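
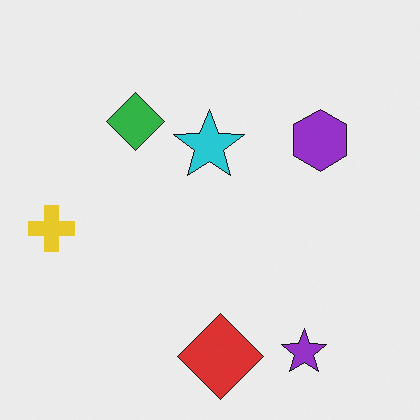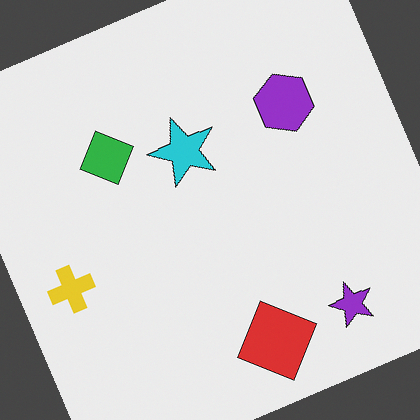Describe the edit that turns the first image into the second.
The second image is the first rotated counter-clockwise by a moderate amount.

Every shape is tilted by the same angle and the image corners show triangular fill wedges — a whole-image rotation by a non-right angle.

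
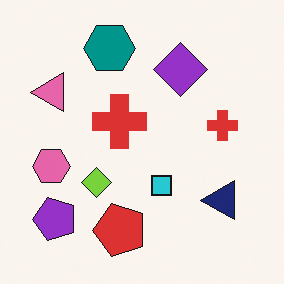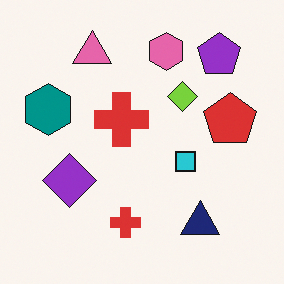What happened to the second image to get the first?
The image was transposed (reflected across the top-left ↔ bottom-right diagonal).

Shapes have swapped their row and column positions — what was in the top-right is now in the bottom-left — a diagonal reflection.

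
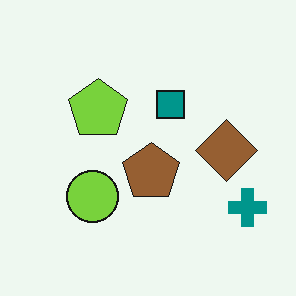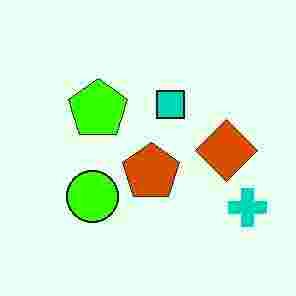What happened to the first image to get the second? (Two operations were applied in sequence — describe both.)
It was made much more vivid (saturation change), then degraded with heavy JPEG compression.

All colors are more vivid — a global saturation change. Blocky 8×8 compression artifacts appear around shape edges and the flat background shows ringing — characteristic JPEG degradation.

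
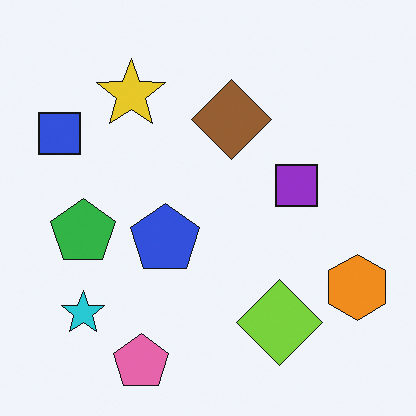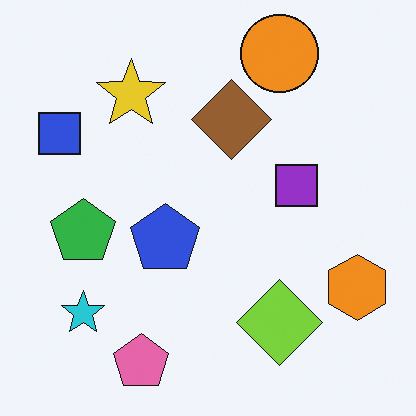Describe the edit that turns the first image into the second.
This is the original image overlaid with an additional orange circle.

An orange circle appears in the second image that is absent from the first.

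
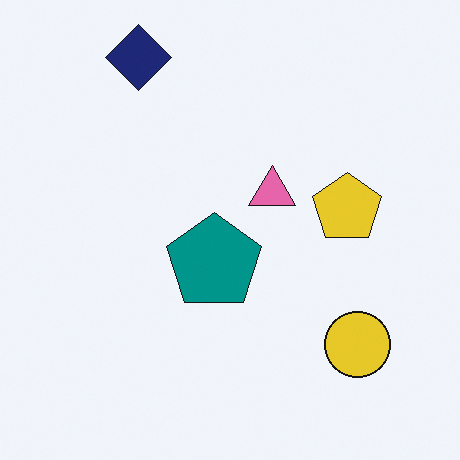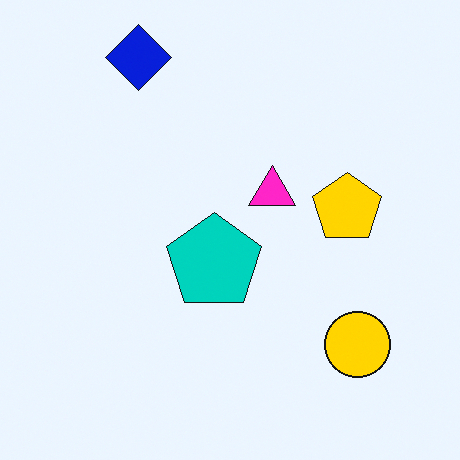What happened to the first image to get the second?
The image was heavily oversaturated.

All colors are more vivid — a global saturation change.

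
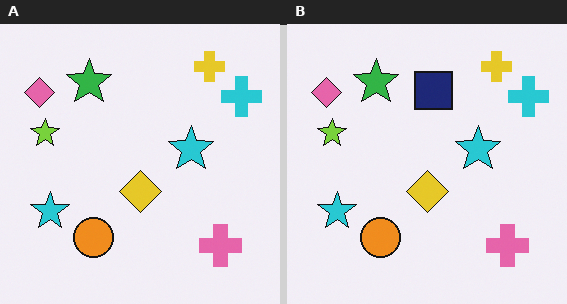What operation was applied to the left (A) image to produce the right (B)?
The transformation is: overlaid with an additional navy square.

A navy square appears in the right (B) image that is absent from the left (A).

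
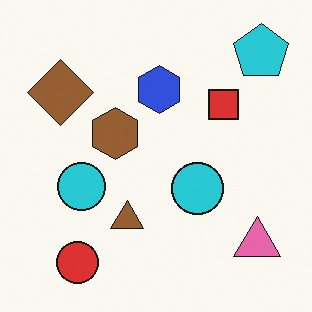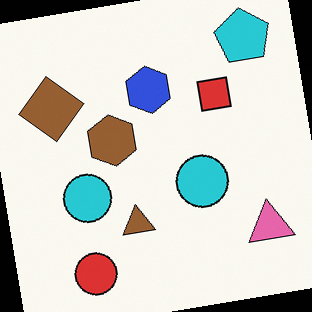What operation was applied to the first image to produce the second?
It was rotated counter-clockwise by a few degrees.

Every shape is tilted by the same angle and the image corners show triangular fill wedges — a whole-image rotation by a non-right angle.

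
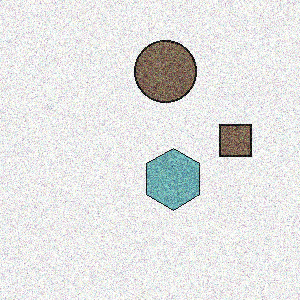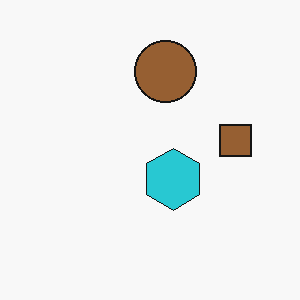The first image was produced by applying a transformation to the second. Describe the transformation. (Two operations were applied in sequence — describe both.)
It was degraded with strong gaussian noise, then made much more muted (saturation change).

Random speckle covers the whole image, including the flat background. All colors are more muted and greyish — a global saturation change.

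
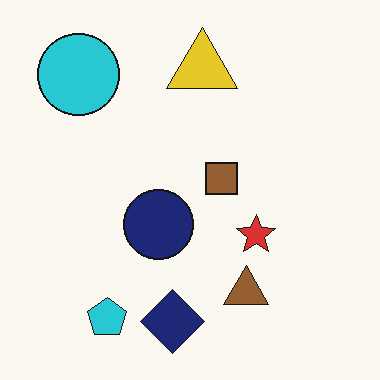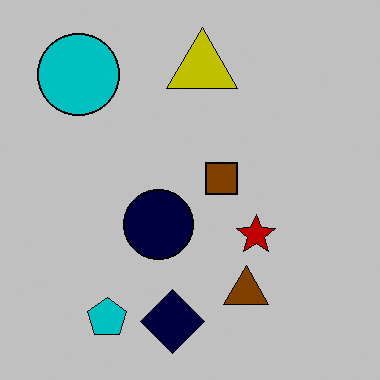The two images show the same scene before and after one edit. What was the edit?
The second image is the first aggressively posterized.

Each flat color has snapped to a coarser quantized level — most visibly, the near-white background has dropped to a flat grey.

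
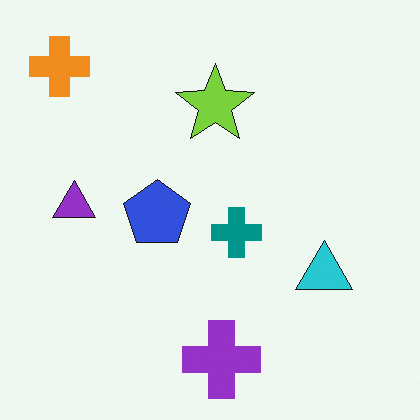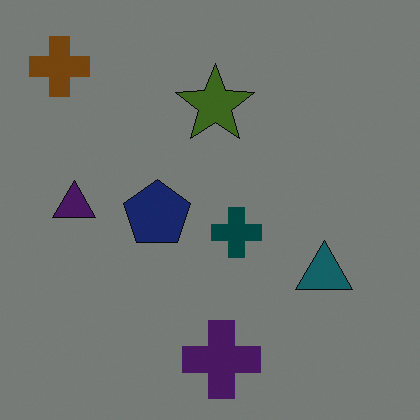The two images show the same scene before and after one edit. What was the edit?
Substantially darkened.

Every pixel — background and shapes alike — is uniformly darkened.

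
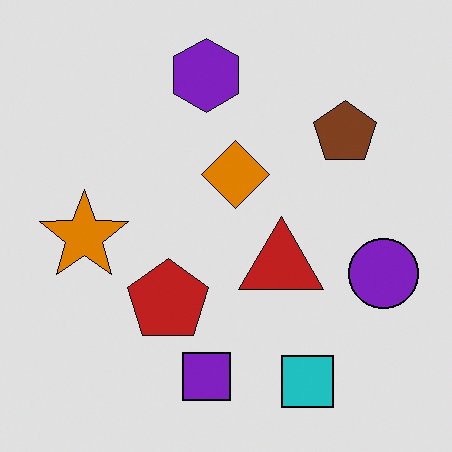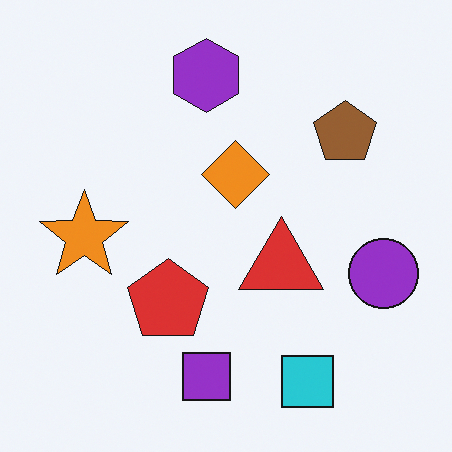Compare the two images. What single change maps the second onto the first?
The first image is the second posterized to a reduced palette.

Each flat color has snapped to a coarser quantized level — most visibly, the near-white background has dropped to a flat grey.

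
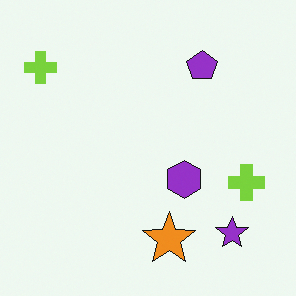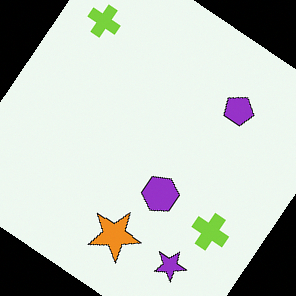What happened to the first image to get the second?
This is the original image rotated clockwise by a large amount — several tens of degrees.

Every shape is tilted by the same angle and the image corners show triangular fill wedges — a whole-image rotation by a non-right angle.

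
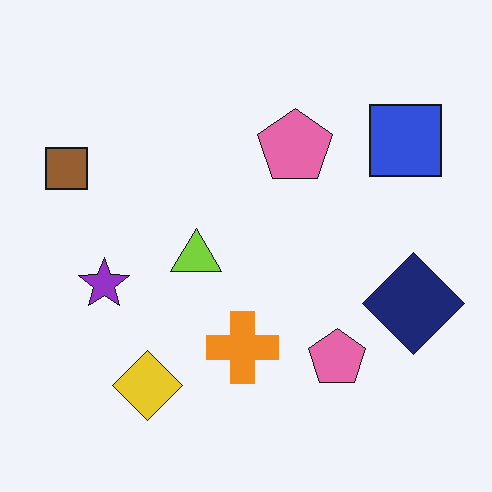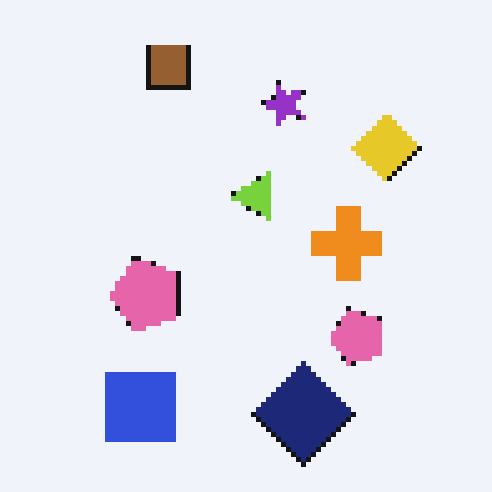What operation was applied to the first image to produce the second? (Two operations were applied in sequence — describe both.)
Transposed (reflected across the top-left ↔ bottom-right diagonal), then mildly pixelated.

Shapes have swapped their row and column positions — what was in the top-right is now in the bottom-left — a diagonal reflection. Shapes are reduced to large square blocks; fine edges and outlines are lost — a downscale-then-upscale (mosaic) effect.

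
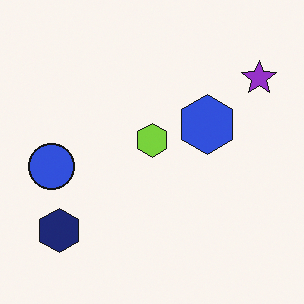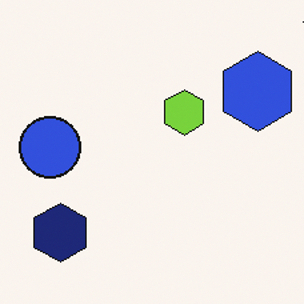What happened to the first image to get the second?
The second image is the first cropped slightly and scaled back up.

The visible shapes are larger and the field of view is narrower; shapes near the original edges may be partly or wholly outside the frame — a crop-and-rescale.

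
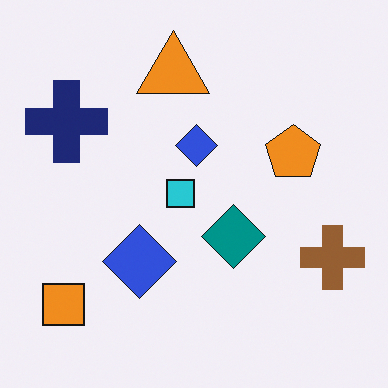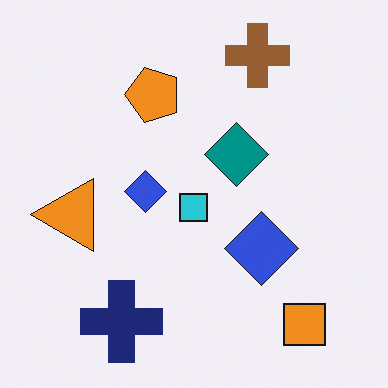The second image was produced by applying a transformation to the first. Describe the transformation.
It was rotated 90° counter-clockwise.

The orange square sits in the bottom-left of the first image and the bottom-right of the second — consistent with a whole-image 90° counter-clockwise rotation.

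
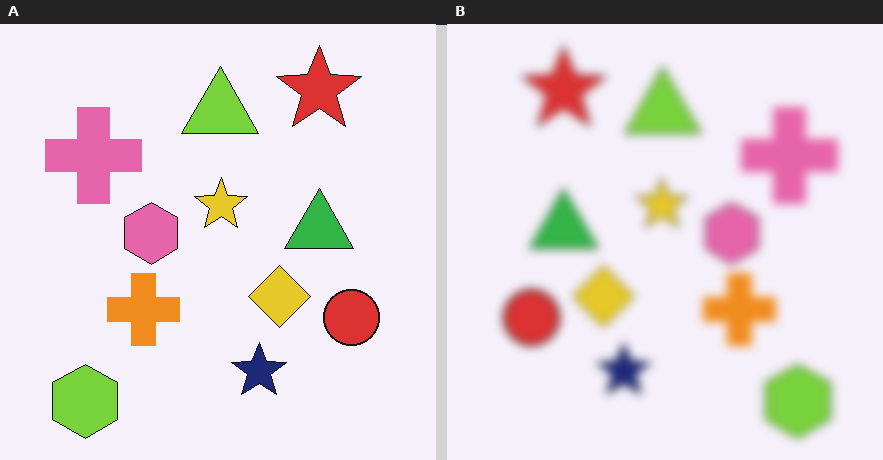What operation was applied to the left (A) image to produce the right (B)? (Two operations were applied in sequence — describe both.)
The image was flipped horizontally (left ↔ right), then moderately blurred.

The red circle is in the bottom-right of the left (A) image and the bottom-left of the right (B) — shapes on opposite sides of the vertical midline have swapped in a mirror flip. Shape edges and outlines are uniformly softened across the whole image.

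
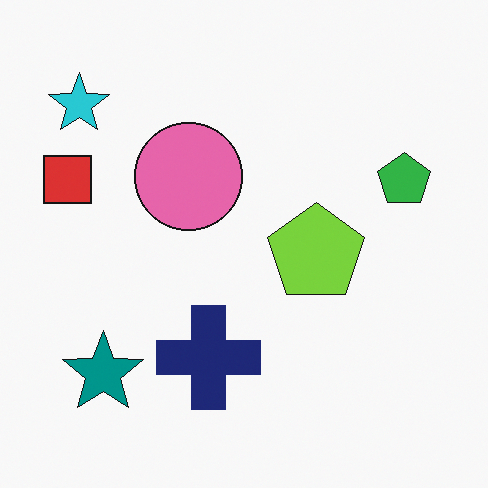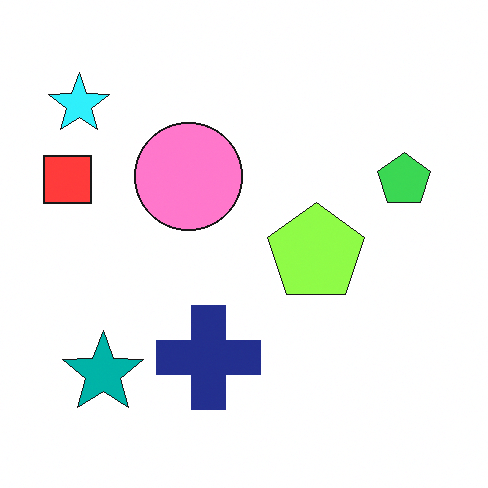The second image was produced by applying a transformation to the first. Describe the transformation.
The image was brightened a little.

Every pixel — background and shapes alike — is uniformly brightened.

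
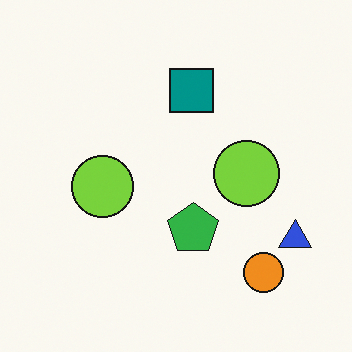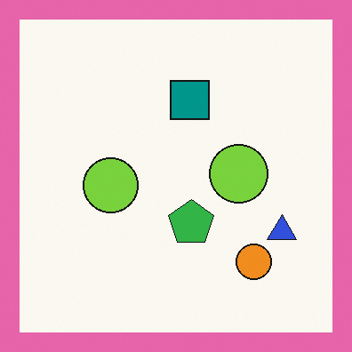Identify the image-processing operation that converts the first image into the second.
This is the original image framed with a pink border.

A solid pink frame runs around the edge of the second image, with the content slightly shrunk inside it.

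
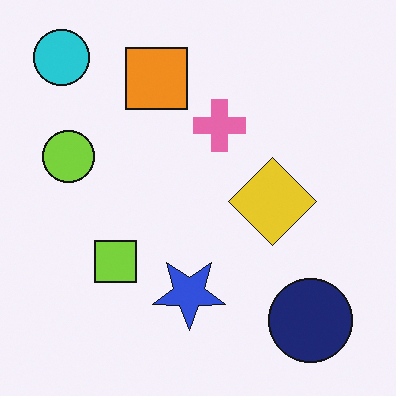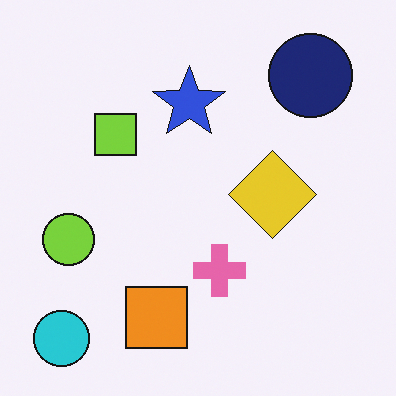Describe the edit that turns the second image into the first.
The image was flipped vertically (top ↔ bottom).

The cyan circle is in the bottom-left of the second image and the top-left of the first — shapes on opposite sides of the horizontal midline have swapped in a mirror flip.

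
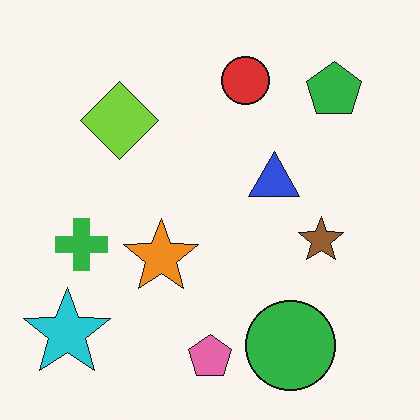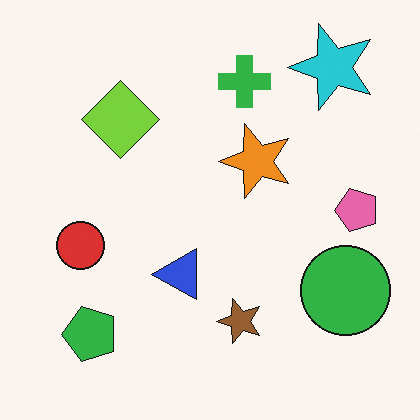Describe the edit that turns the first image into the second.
The image was transposed (reflected across the top-left ↔ bottom-right diagonal).

Shapes have swapped their row and column positions — what was in the top-right is now in the bottom-left — a diagonal reflection.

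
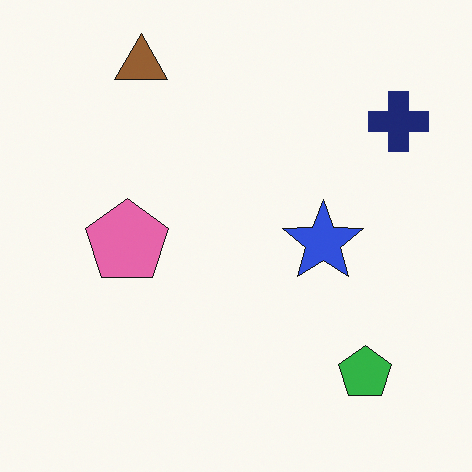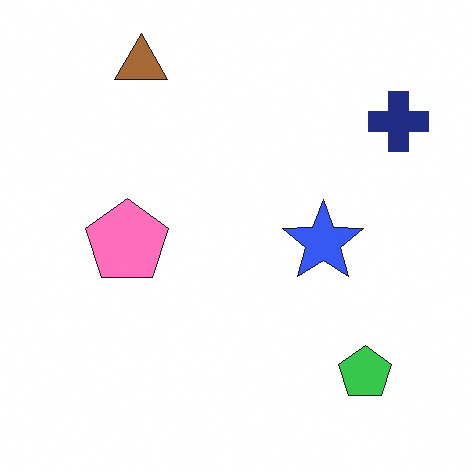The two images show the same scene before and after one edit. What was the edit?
The image was brightened a little.

Every pixel — background and shapes alike — is uniformly brightened.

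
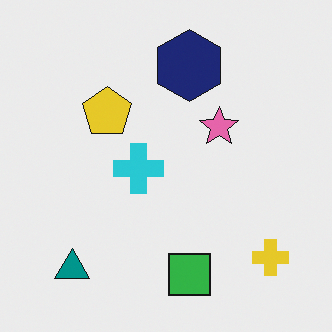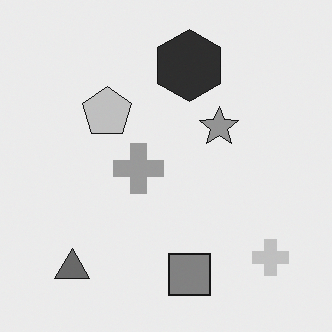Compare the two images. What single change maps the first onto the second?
It was converted to grayscale.

All color is removed — every shape is now a shade of grey.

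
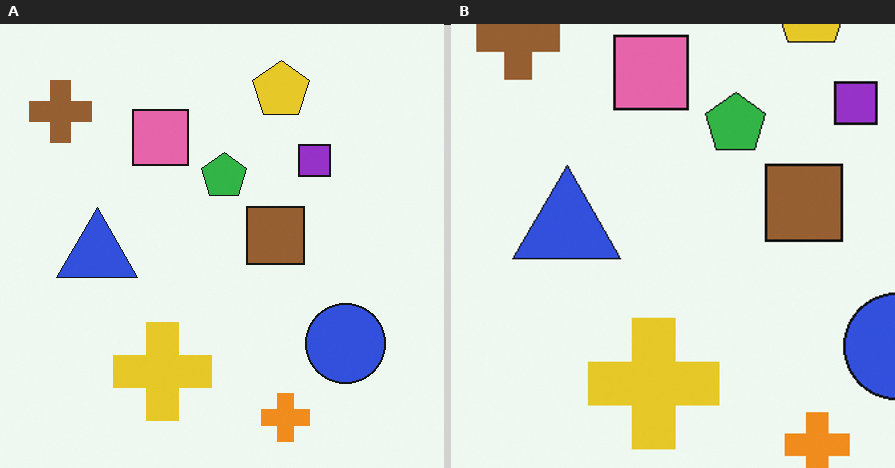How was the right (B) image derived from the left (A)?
This is the original image cropped slightly and scaled back up.

The visible shapes are larger and the field of view is narrower; shapes near the original edges may be partly or wholly outside the frame — a crop-and-rescale.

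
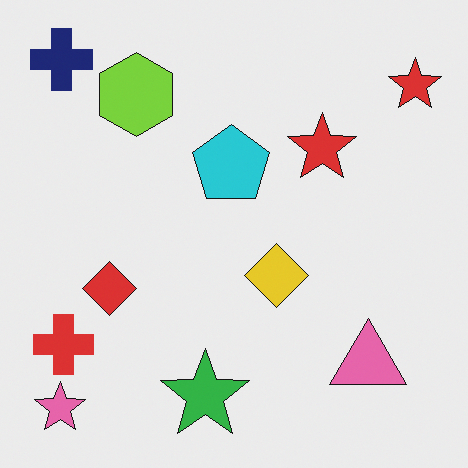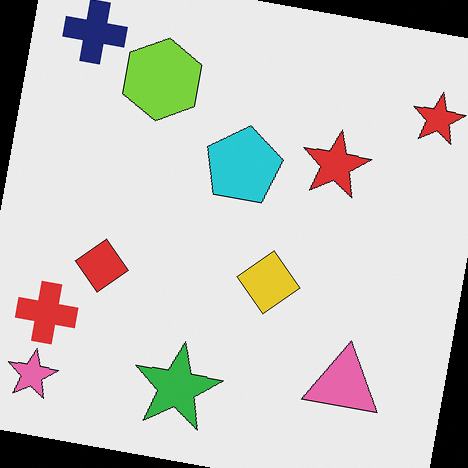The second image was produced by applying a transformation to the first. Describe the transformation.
It was rotated clockwise by a small amount.

Every shape is tilted by the same angle and the image corners show triangular fill wedges — a whole-image rotation by a non-right angle.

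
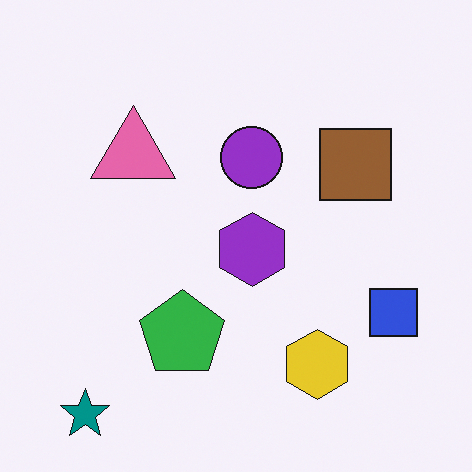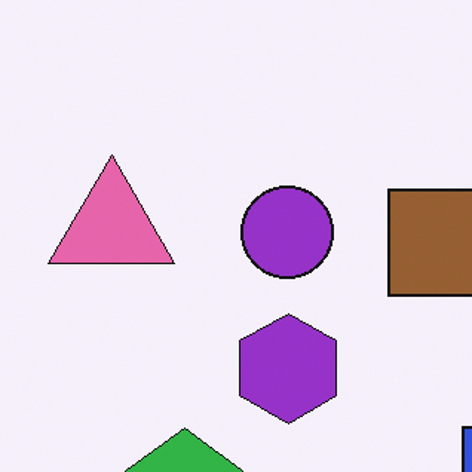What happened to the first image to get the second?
The transformation is: cropped slightly and scaled back up.

The visible shapes are larger and the field of view is narrower; shapes near the original edges may be partly or wholly outside the frame — a crop-and-rescale.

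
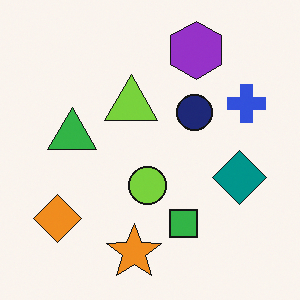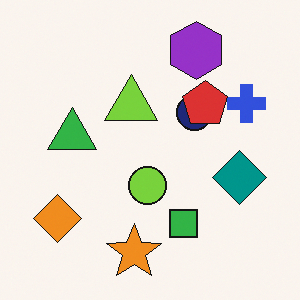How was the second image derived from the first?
It was overlaid with an additional red pentagon.

A red pentagon appears in the second image that is absent from the first.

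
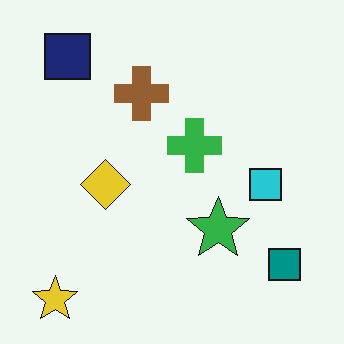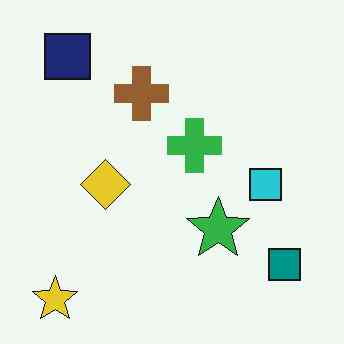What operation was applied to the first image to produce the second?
The transformation is: JPEG-compressed with visible artifacts.

Blocky 8×8 compression artifacts appear around shape edges and the flat background shows ringing — characteristic JPEG degradation.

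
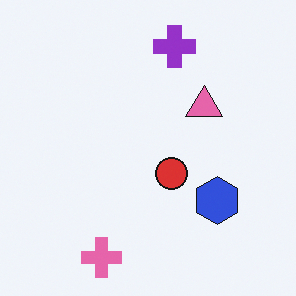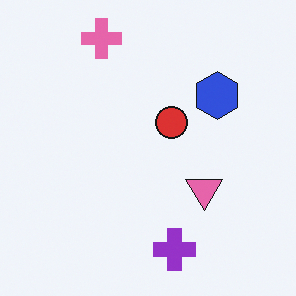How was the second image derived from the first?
The image was flipped vertically (top ↔ bottom).

The pink cross is in the bottom of the first image and the top of the second — shapes on opposite sides of the horizontal midline have swapped in a mirror flip.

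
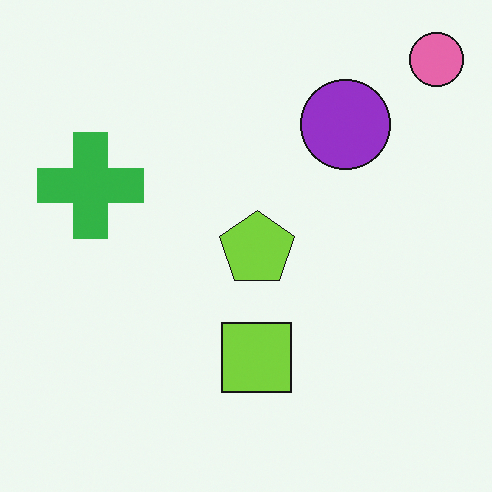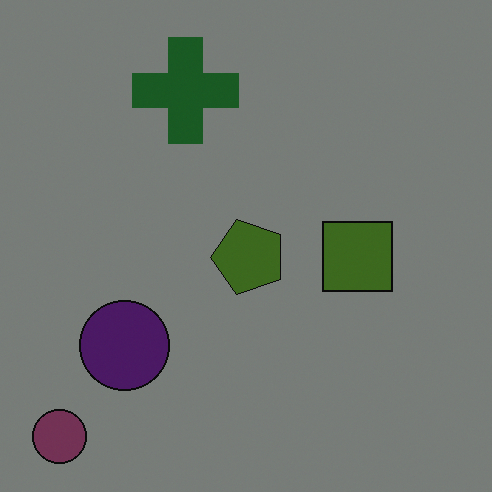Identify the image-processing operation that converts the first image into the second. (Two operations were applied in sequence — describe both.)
The second image is the first noticeably darkened, then transposed (reflected across the top-left ↔ bottom-right diagonal).

Every pixel — background and shapes alike — is uniformly darkened. Shapes have swapped their row and column positions — what was in the top-right is now in the bottom-left — a diagonal reflection.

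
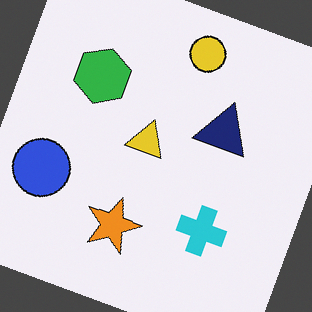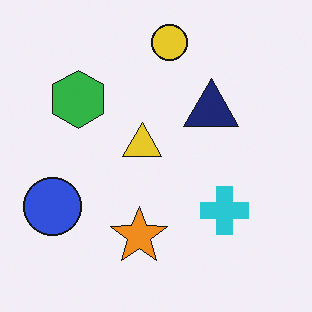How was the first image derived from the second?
The first image is the second rotated clockwise by a moderate amount.

Every shape is tilted by the same angle and the image corners show triangular fill wedges — a whole-image rotation by a non-right angle.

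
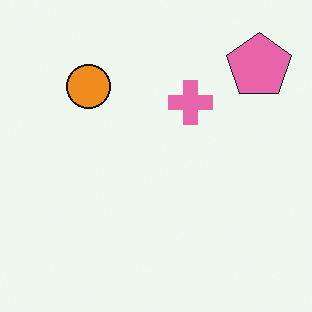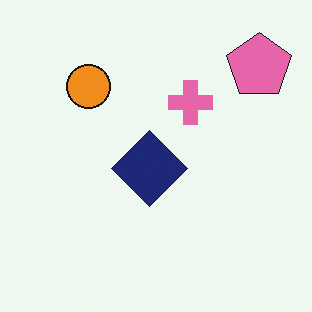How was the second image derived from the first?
The second image is the first overlaid with an additional navy diamond.

A navy diamond appears in the second image that is absent from the first.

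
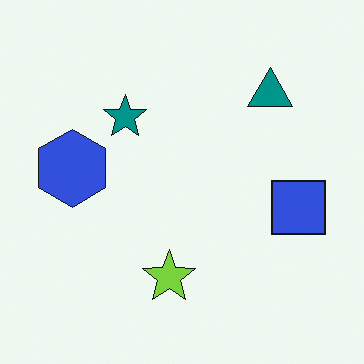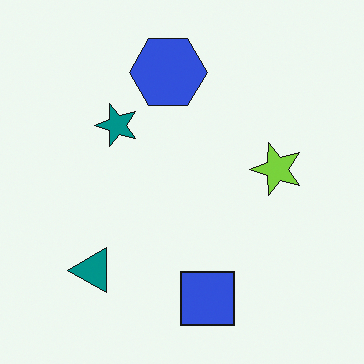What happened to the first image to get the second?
Transposed (reflected across the top-left ↔ bottom-right diagonal).

Shapes have swapped their row and column positions — what was in the top-right is now in the bottom-left — a diagonal reflection.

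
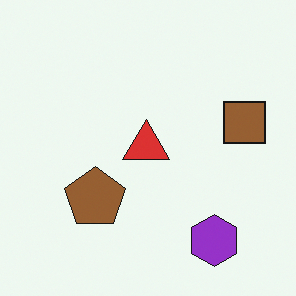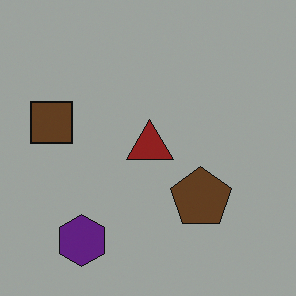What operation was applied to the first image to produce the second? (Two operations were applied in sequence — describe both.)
The second image is the first flipped horizontally (left ↔ right), then darkened a lot.

The brown square is in the right of the first image and the left of the second — shapes on opposite sides of the vertical midline have swapped in a mirror flip. Every pixel — background and shapes alike — is uniformly darkened.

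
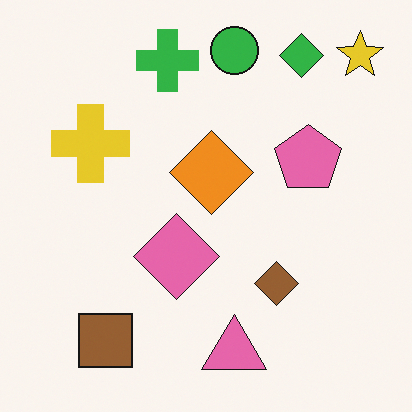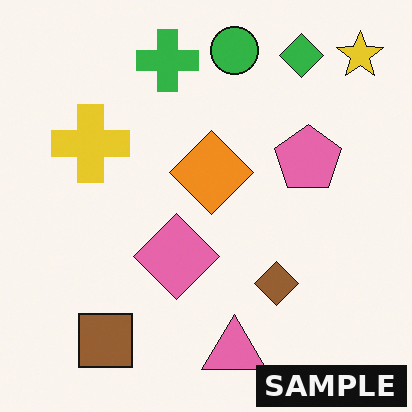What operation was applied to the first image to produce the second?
It was watermarked with the text "SAMPLE" in the lower-right corner.

A dark label reading "SAMPLE" appears in the lower-right corner.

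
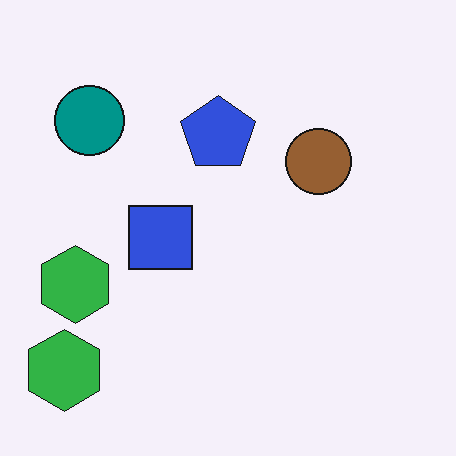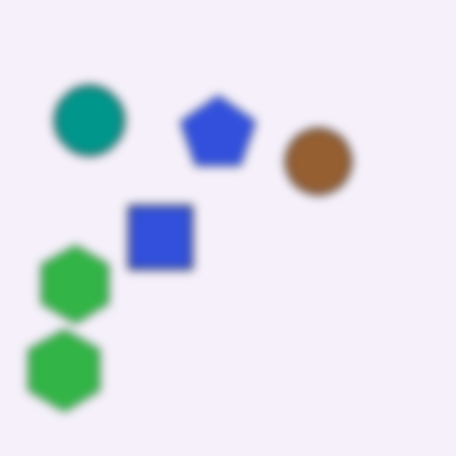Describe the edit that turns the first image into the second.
The transformation is: moderately blurred.

Shape edges and outlines are uniformly softened across the whole image.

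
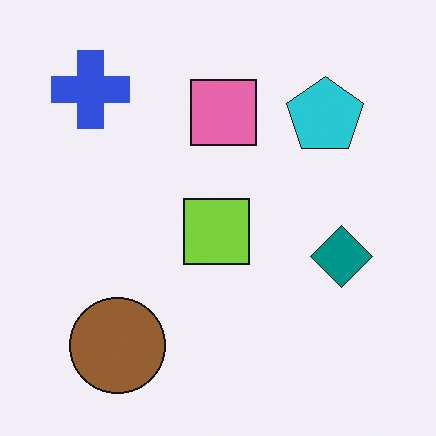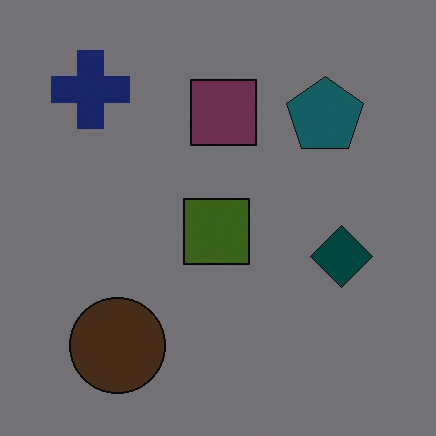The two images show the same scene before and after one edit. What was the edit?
Darkened a lot.

Every pixel — background and shapes alike — is uniformly darkened.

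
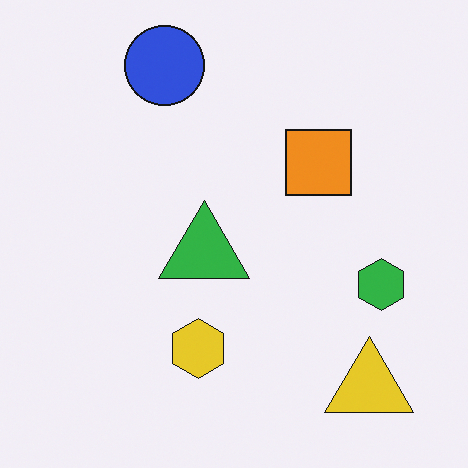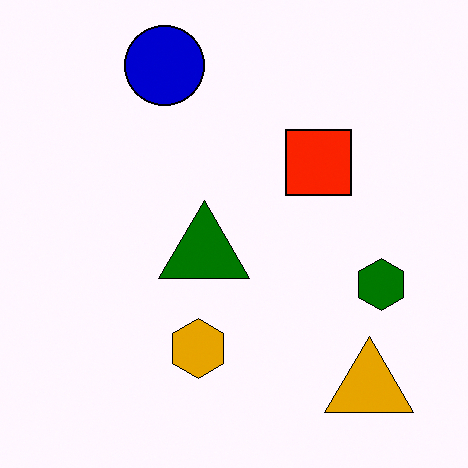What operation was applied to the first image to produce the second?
This is the original image given much higher contrast.

Tones are pushed away from mid-grey across the whole image — a global contrast change.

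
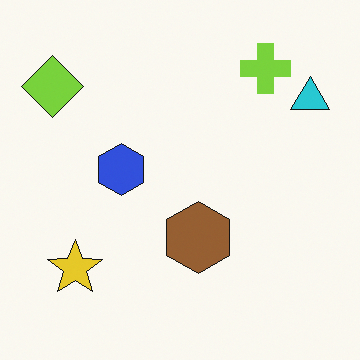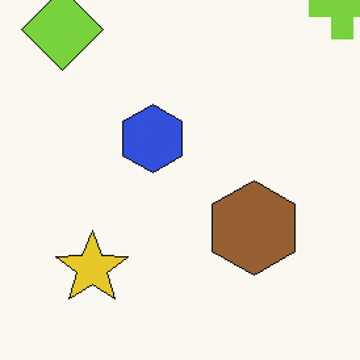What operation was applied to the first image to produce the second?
The transformation is: cropped slightly and scaled back up.

The visible shapes are larger and the field of view is narrower; shapes near the original edges may be partly or wholly outside the frame — a crop-and-rescale.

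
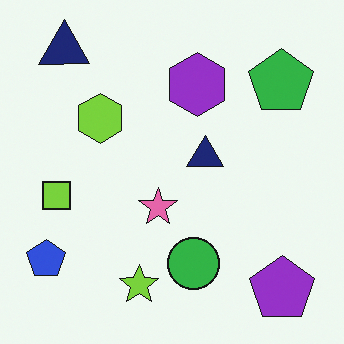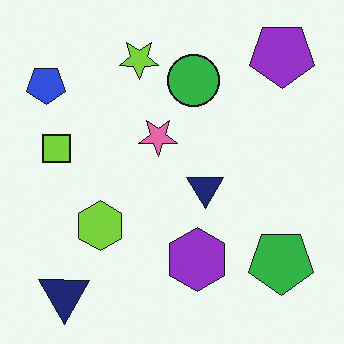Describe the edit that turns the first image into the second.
This is the original image flipped vertically (top ↔ bottom).

The purple pentagon is in the bottom-right of the first image and the top-right of the second — shapes on opposite sides of the horizontal midline have swapped in a mirror flip.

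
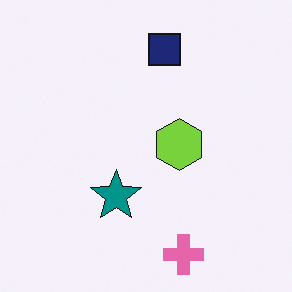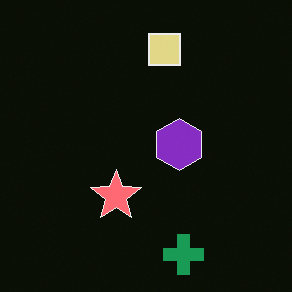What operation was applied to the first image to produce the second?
It was color-inverted (negative).

The light background has become dark and every shape's color is its complement — a photographic negative.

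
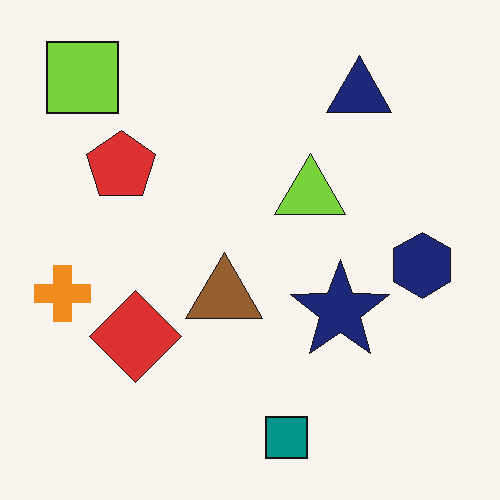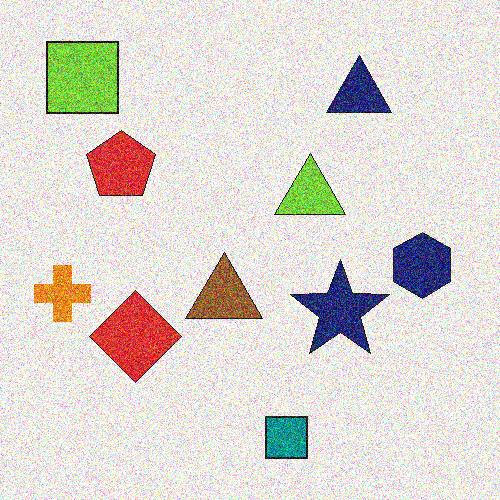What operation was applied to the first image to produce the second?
The second image is the first degraded with a thick layer of grain.

Random speckle covers the whole image, including the flat background.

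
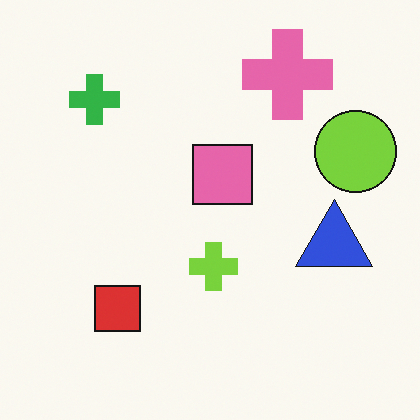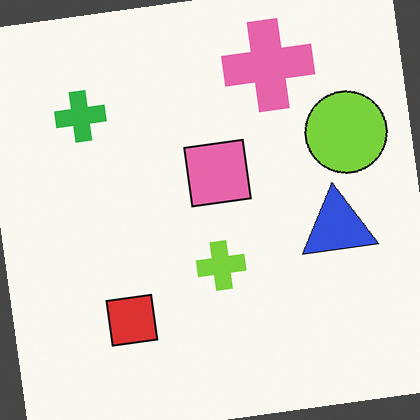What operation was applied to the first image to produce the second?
Rotated counter-clockwise by a slight angle.

Every shape is tilted by the same angle and the image corners show triangular fill wedges — a whole-image rotation by a non-right angle.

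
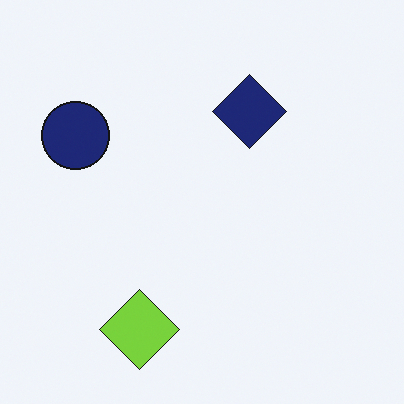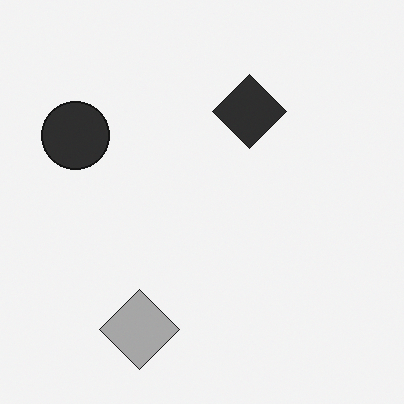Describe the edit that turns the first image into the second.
Converted to grayscale.

All color is removed — every shape is now a shade of grey.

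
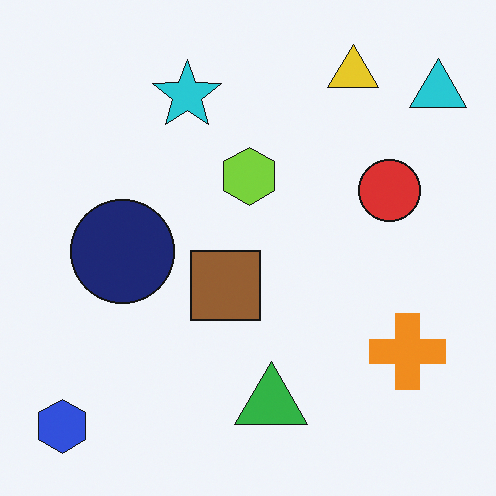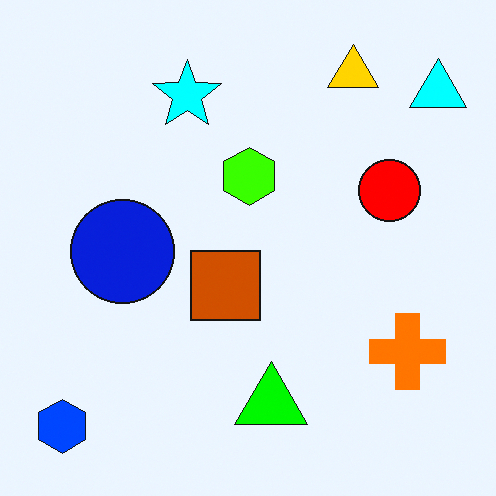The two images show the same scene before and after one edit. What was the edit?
This is the original image made much more vivid (saturation change).

All colors are more vivid — a global saturation change.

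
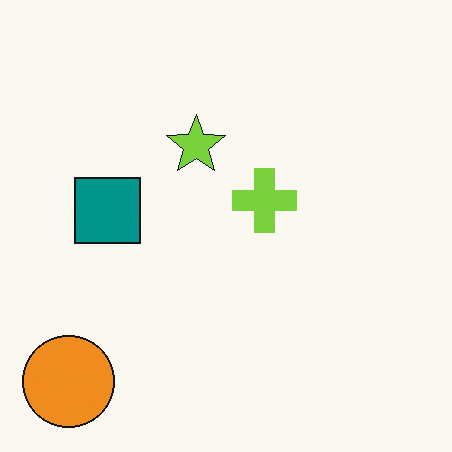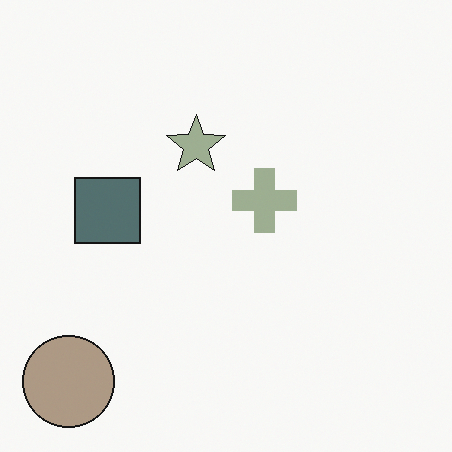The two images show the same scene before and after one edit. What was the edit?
The image was made much more muted (saturation change).

All colors are more muted and greyish — a global saturation change.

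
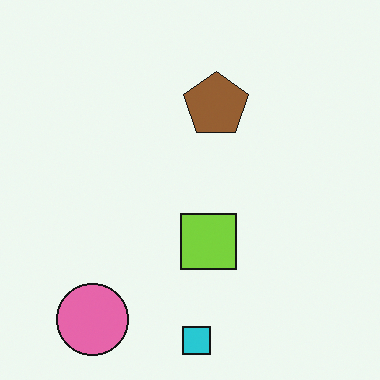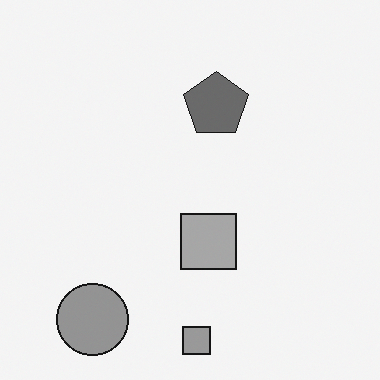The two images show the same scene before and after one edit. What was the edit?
This is the original image converted to grayscale.

All color is removed — every shape is now a shade of grey.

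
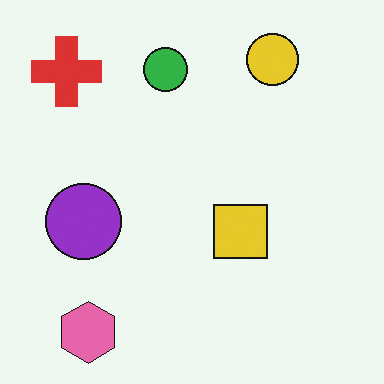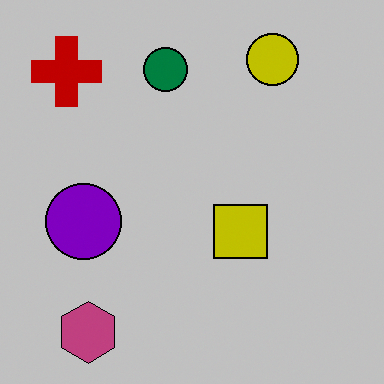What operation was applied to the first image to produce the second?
The image was heavily posterized to just a handful of flat colors.

Each flat color has snapped to a coarser quantized level — most visibly, the near-white background has dropped to a flat grey.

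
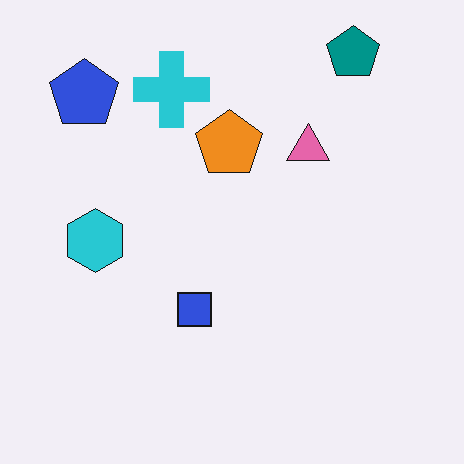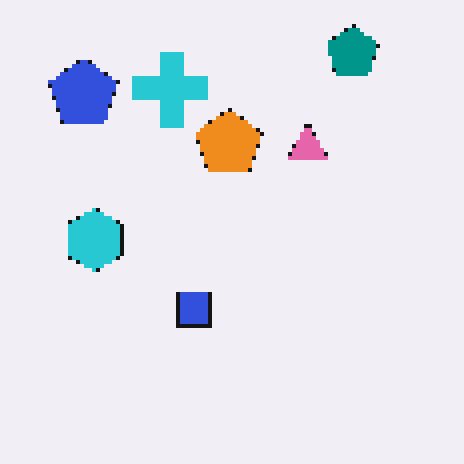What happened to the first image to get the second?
The second image is the first lightly pixelated (a mild mosaic effect).

Shapes are reduced to large square blocks; fine edges and outlines are lost — a downscale-then-upscale (mosaic) effect.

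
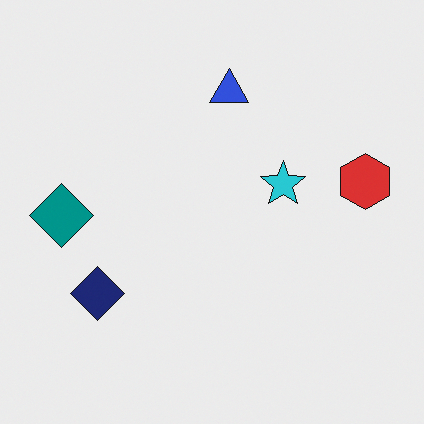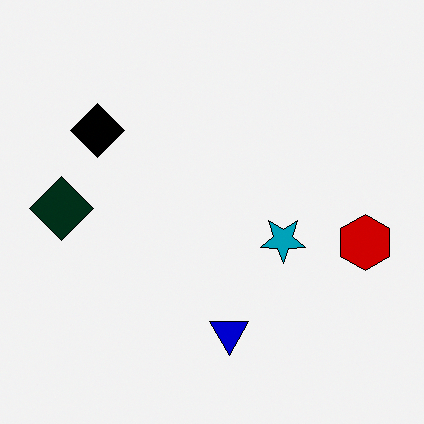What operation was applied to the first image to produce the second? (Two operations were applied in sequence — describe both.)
It was flipped vertically (top ↔ bottom), then boosted in contrast.

The blue triangle is in the top of the first image and the bottom of the second — shapes on opposite sides of the horizontal midline have swapped in a mirror flip. Tones are pushed away from mid-grey across the whole image — a global contrast change.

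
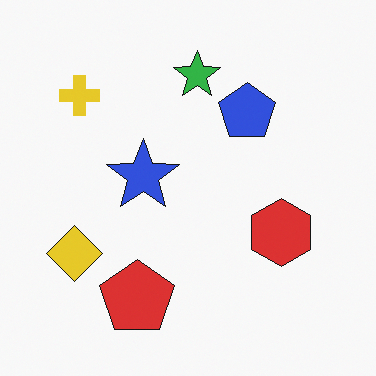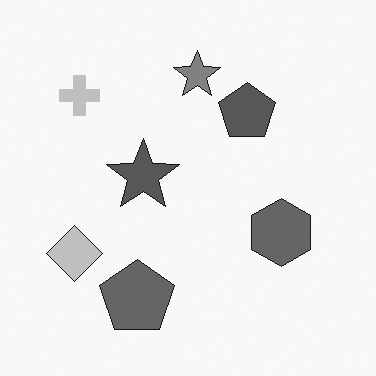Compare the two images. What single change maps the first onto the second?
The transformation is: converted to grayscale.

All color is removed — every shape is now a shade of grey.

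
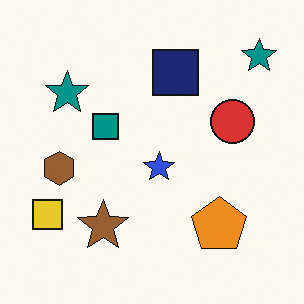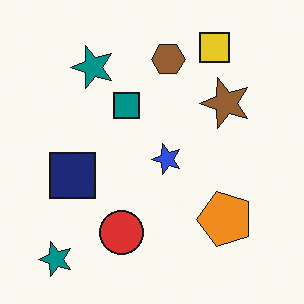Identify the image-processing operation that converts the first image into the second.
This is the original image transposed (reflected across the top-left ↔ bottom-right diagonal).

Shapes have swapped their row and column positions — what was in the top-right is now in the bottom-left — a diagonal reflection.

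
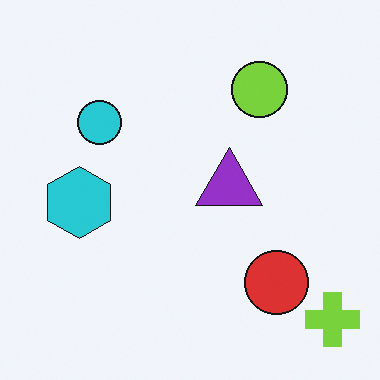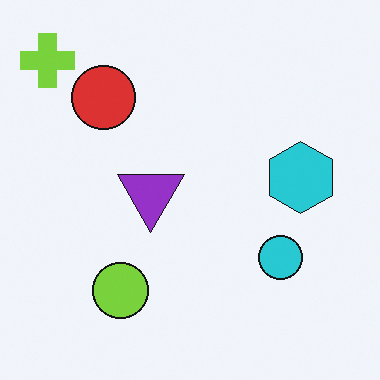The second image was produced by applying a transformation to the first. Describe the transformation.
It was rotated 180°.

The lime cross sits in the bottom-right of the first image and the top-left of the second — consistent with a whole-image 180° rotation.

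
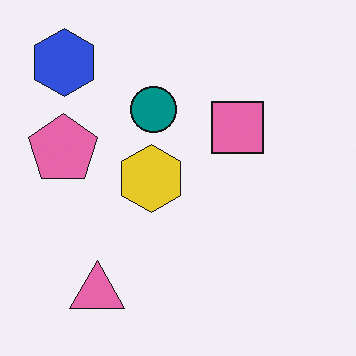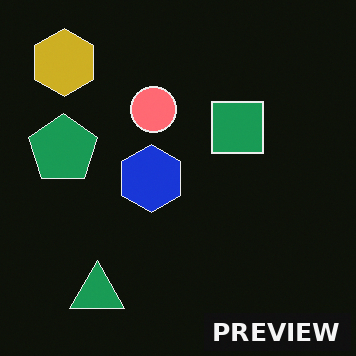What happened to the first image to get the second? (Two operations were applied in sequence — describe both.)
Color-inverted (negative), then watermarked with the text "PREVIEW" in the lower-right corner.

The light background has become dark and every shape's color is its complement — a photographic negative. A dark label reading "PREVIEW" appears in the lower-right corner.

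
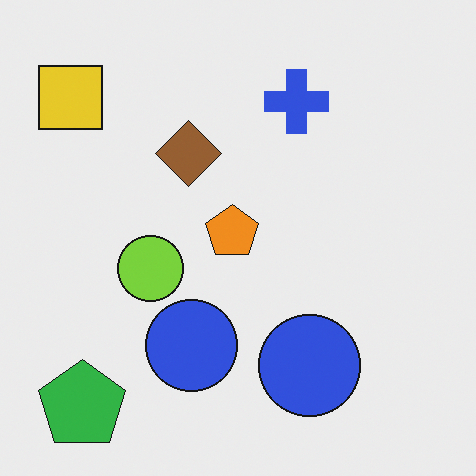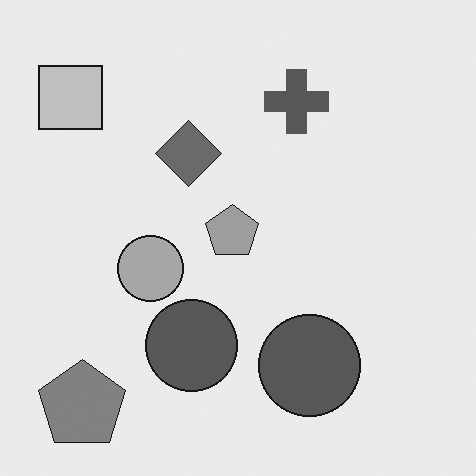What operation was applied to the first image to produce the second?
The second image is the first converted to grayscale.

All color is removed — every shape is now a shade of grey.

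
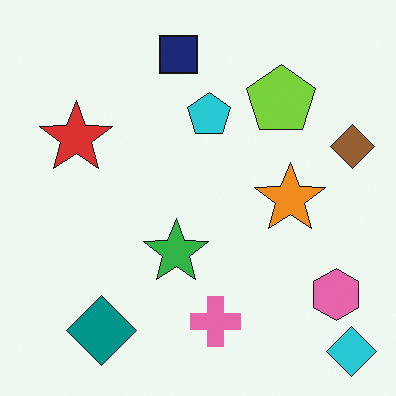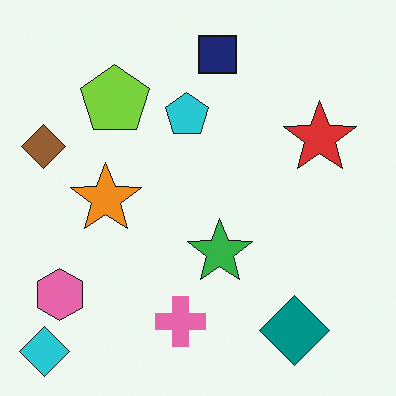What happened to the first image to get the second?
Flipped horizontally (left ↔ right).

The brown diamond is in the right of the first image and the left of the second — shapes on opposite sides of the vertical midline have swapped in a mirror flip.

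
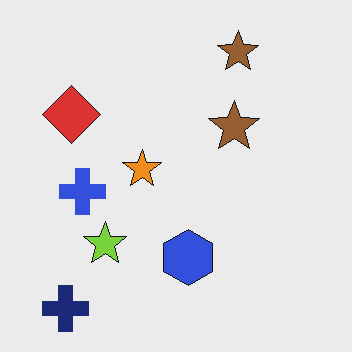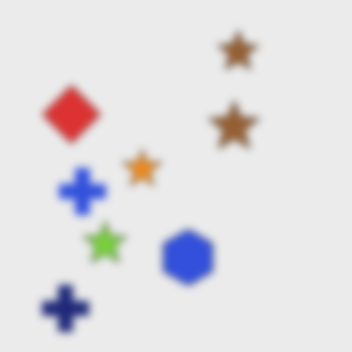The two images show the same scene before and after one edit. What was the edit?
It was noticeably gaussian-blurred.

Shape edges and outlines are uniformly softened across the whole image.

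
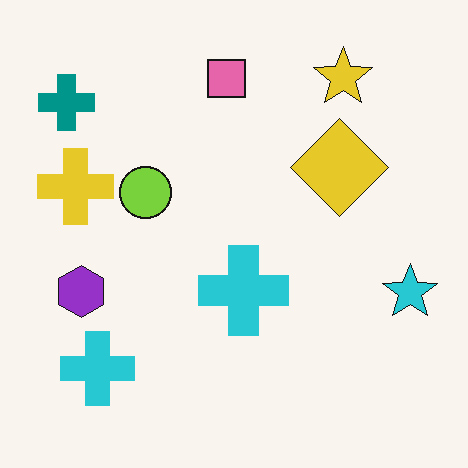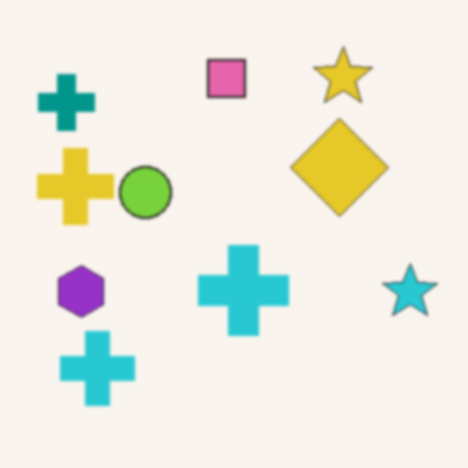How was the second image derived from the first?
The image was slightly softened.

Shape edges and outlines are uniformly softened across the whole image.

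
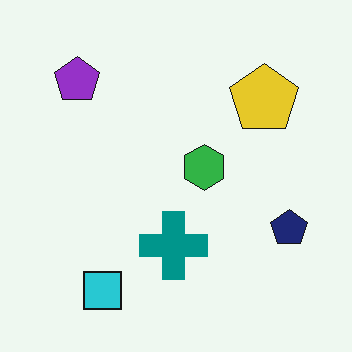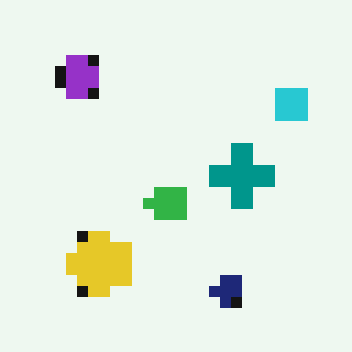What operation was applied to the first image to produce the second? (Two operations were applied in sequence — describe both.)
The second image is the first transposed (reflected across the top-left ↔ bottom-right diagonal), then heavily pixelated into large blocks.

Shapes have swapped their row and column positions — what was in the top-right is now in the bottom-left — a diagonal reflection. Shapes are reduced to large square blocks; fine edges and outlines are lost — a downscale-then-upscale (mosaic) effect.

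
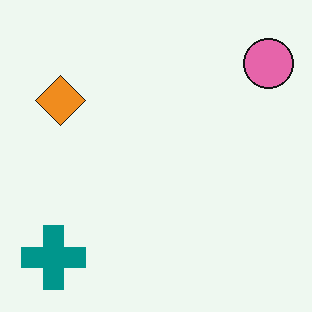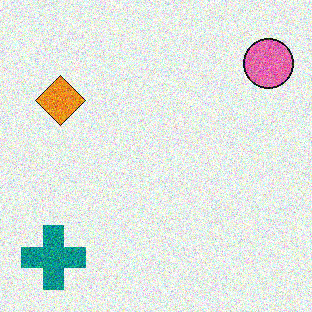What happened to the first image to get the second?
Degraded with heavy additive noise.

Random speckle covers the whole image, including the flat background.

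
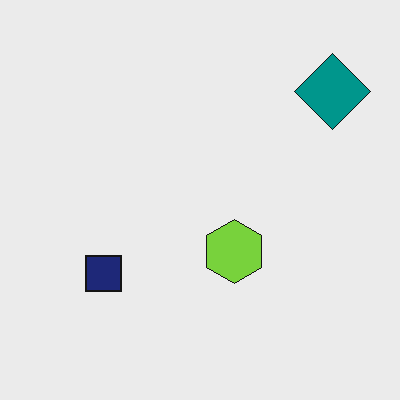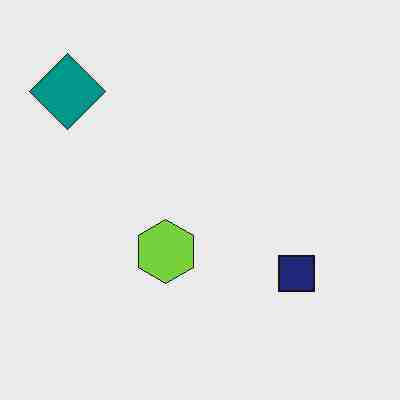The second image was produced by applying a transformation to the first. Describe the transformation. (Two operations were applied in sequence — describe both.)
It was flipped horizontally (left ↔ right), then heavily JPEG-compressed with obvious blocking artifacts.

The teal diamond is in the top-right of the first image and the top-left of the second — shapes on opposite sides of the vertical midline have swapped in a mirror flip. Blocky 8×8 compression artifacts appear around shape edges and the flat background shows ringing — characteristic JPEG degradation.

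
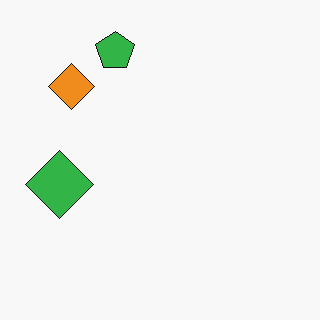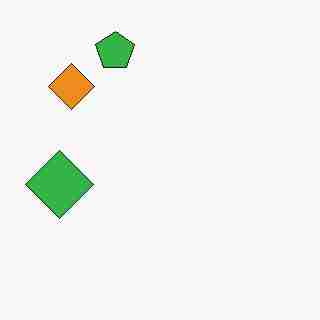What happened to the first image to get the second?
Degraded with heavy JPEG compression.

Blocky 8×8 compression artifacts appear around shape edges and the flat background shows ringing — characteristic JPEG degradation.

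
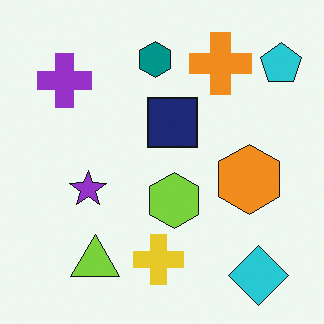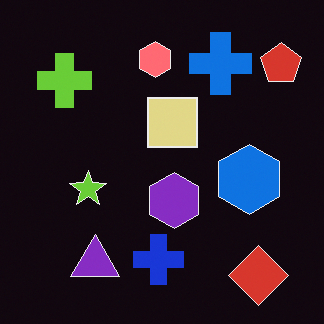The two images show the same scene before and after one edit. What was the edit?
This is the original image color-inverted (negative).

The light background has become dark and every shape's color is its complement — a photographic negative.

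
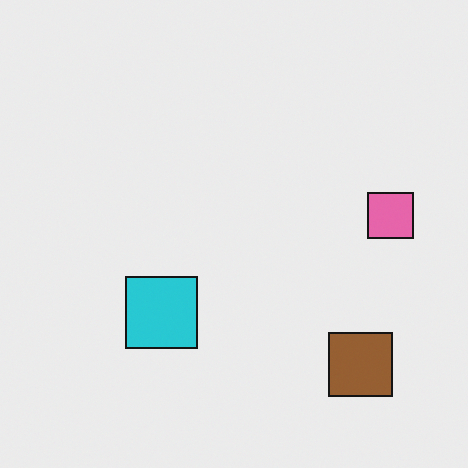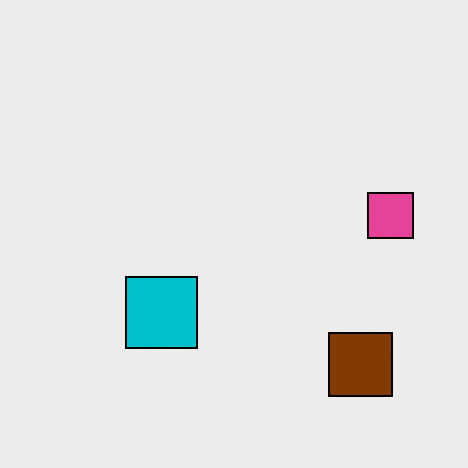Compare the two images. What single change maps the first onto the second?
The transformation is: given slightly increased contrast.

Tones are pushed away from mid-grey across the whole image — a global contrast change.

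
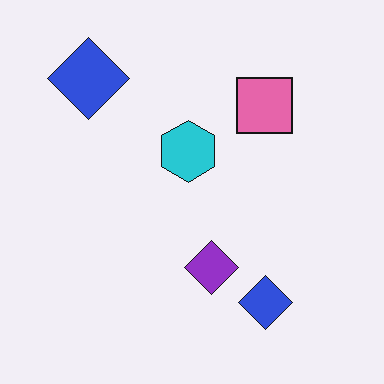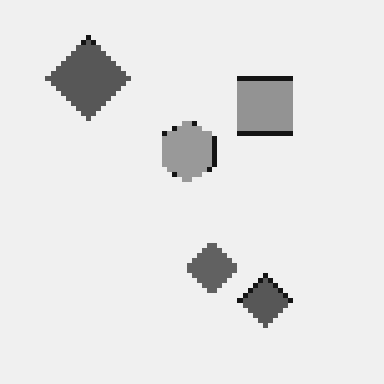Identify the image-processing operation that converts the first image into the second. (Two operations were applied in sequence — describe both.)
It was lightly pixelated (a mild mosaic effect), then converted to grayscale.

Shapes are reduced to large square blocks; fine edges and outlines are lost — a downscale-then-upscale (mosaic) effect. All color is removed — every shape is now a shade of grey.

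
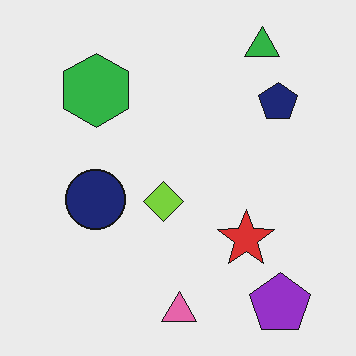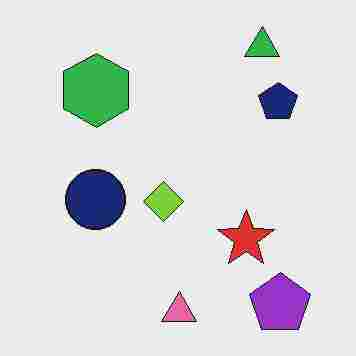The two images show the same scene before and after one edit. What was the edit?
The transformation is: heavily JPEG-compressed with obvious blocking artifacts.

Blocky 8×8 compression artifacts appear around shape edges and the flat background shows ringing — characteristic JPEG degradation.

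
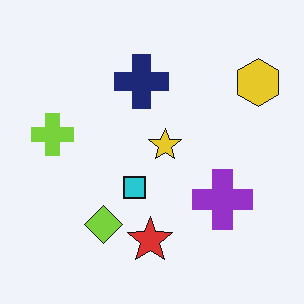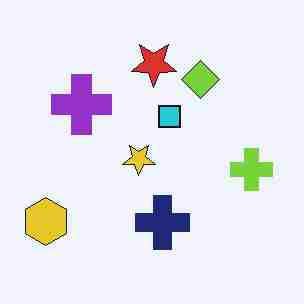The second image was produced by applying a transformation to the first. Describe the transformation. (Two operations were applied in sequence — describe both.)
This is the original image rotated 180°, then degraded with heavy JPEG compression.

The yellow hexagon sits in the top-right of the first image and the bottom-left of the second — consistent with a whole-image 180° rotation. Blocky 8×8 compression artifacts appear around shape edges and the flat background shows ringing — characteristic JPEG degradation.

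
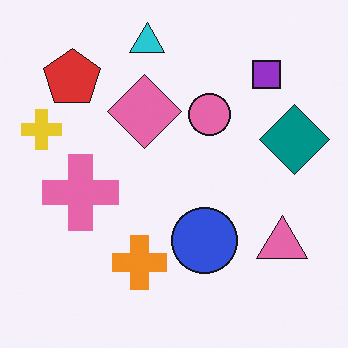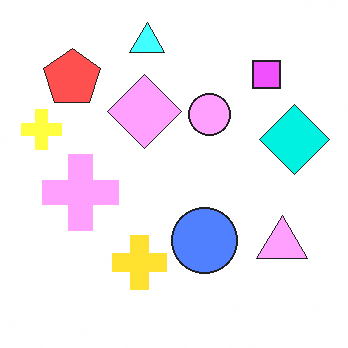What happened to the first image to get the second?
The image was substantially brightened.

Every pixel — background and shapes alike — is uniformly brightened.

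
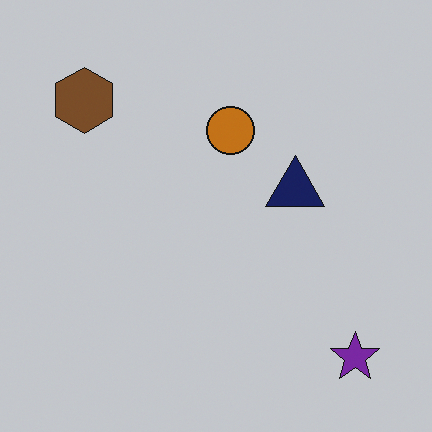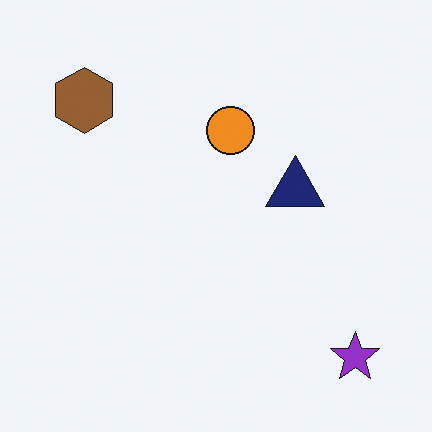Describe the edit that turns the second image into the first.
The image was darkened a little.

Every pixel — background and shapes alike — is uniformly darkened.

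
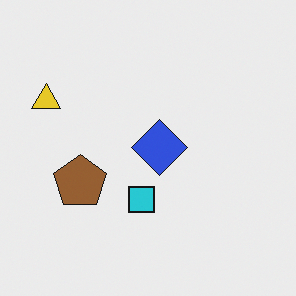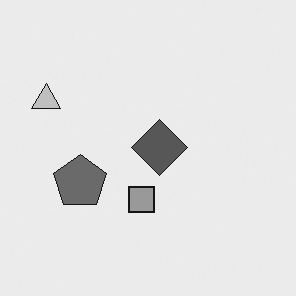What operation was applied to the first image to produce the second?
The second image is the first converted to grayscale.

All color is removed — every shape is now a shade of grey.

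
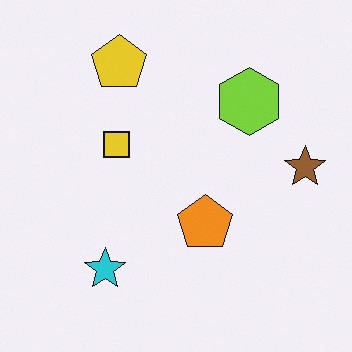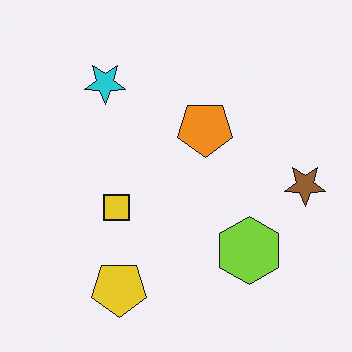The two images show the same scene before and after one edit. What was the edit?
The transformation is: flipped vertically (top ↔ bottom).

The yellow pentagon is in the top of the first image and the bottom of the second — shapes on opposite sides of the horizontal midline have swapped in a mirror flip.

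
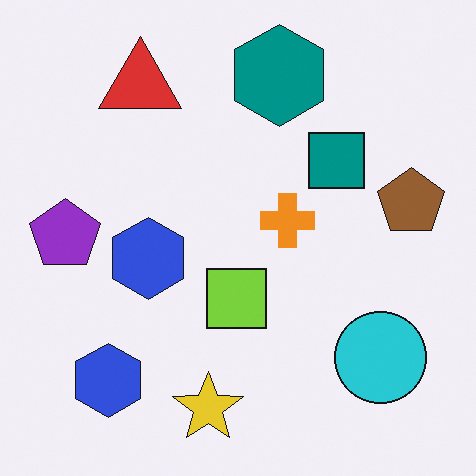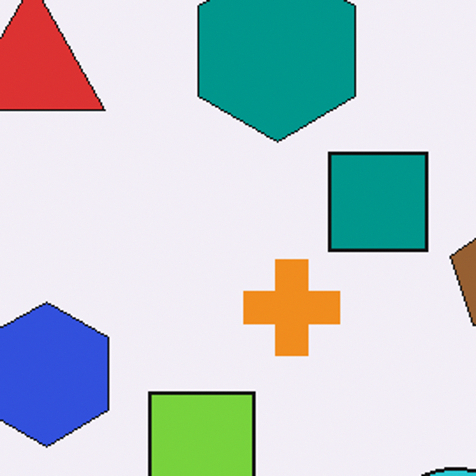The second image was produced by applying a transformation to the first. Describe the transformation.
It was cropped to a noticeably smaller region and rescaled.

The visible shapes are larger and the field of view is narrower; shapes near the original edges may be partly or wholly outside the frame — a crop-and-rescale.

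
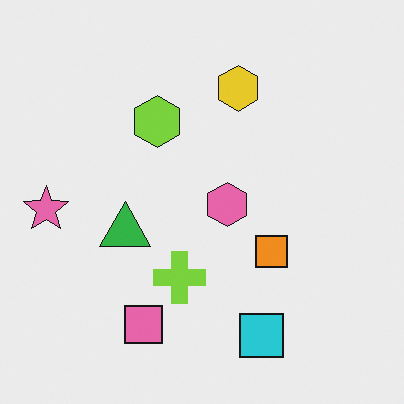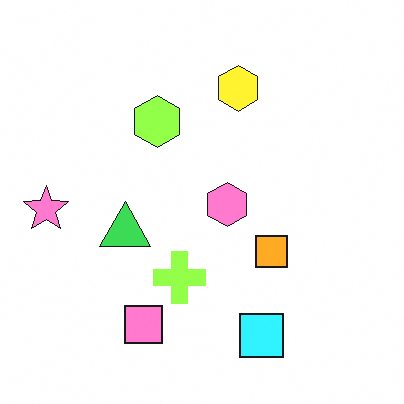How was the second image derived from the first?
Slightly brightened.

Every pixel — background and shapes alike — is uniformly brightened.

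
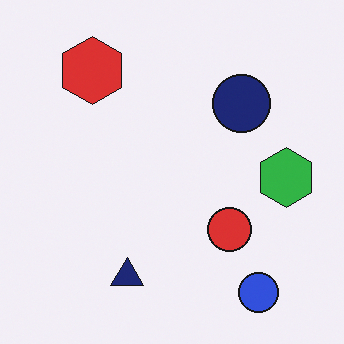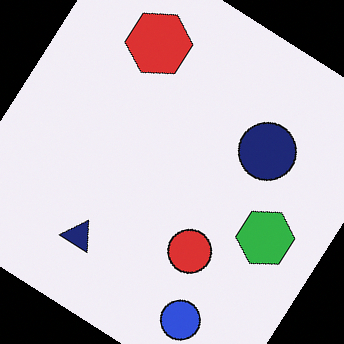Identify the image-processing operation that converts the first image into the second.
Rotated clockwise by a large amount — several tens of degrees.

Every shape is tilted by the same angle and the image corners show triangular fill wedges — a whole-image rotation by a non-right angle.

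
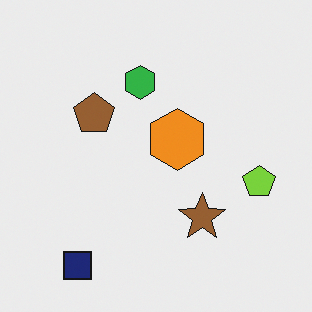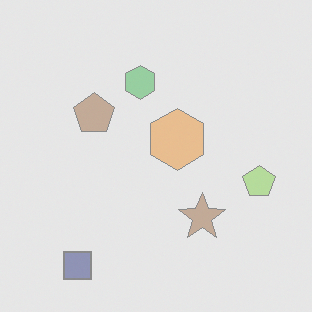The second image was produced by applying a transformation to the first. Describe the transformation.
The image was given much lower contrast.

Tones are pushed toward mid-grey across the whole image — a global contrast change.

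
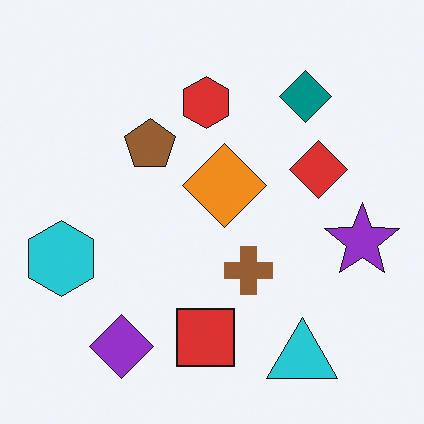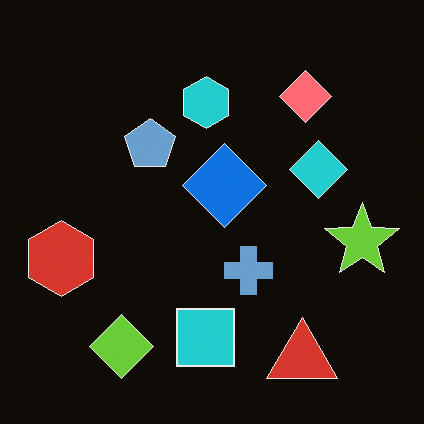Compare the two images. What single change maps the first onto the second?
It was color-inverted (negative).

The light background has become dark and every shape's color is its complement — a photographic negative.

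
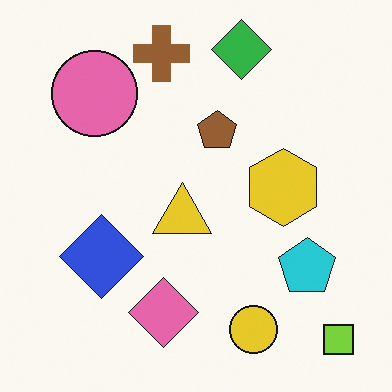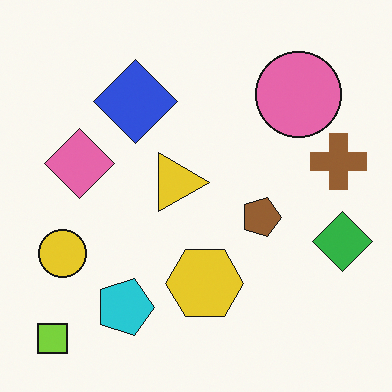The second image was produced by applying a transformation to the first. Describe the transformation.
It was rotated 90° clockwise.

The lime square sits in the bottom-right of the first image and the bottom-left of the second — consistent with a whole-image 90° clockwise rotation.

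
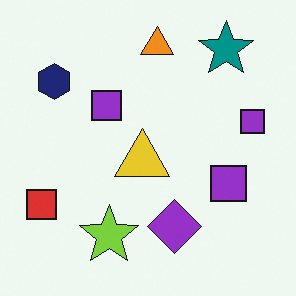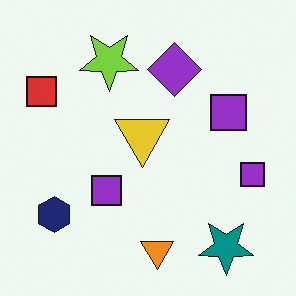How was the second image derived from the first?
The image was flipped vertically (top ↔ bottom).

The orange triangle is in the top of the first image and the bottom of the second — shapes on opposite sides of the horizontal midline have swapped in a mirror flip.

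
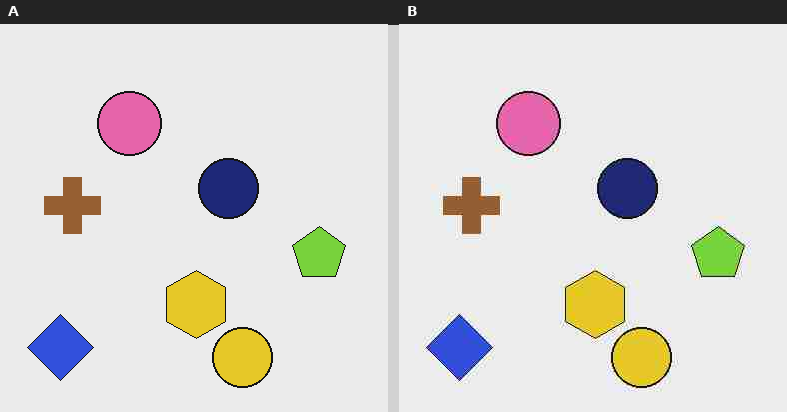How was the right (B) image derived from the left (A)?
The image was heavily JPEG-compressed with obvious blocking artifacts.

Blocky 8×8 compression artifacts appear around shape edges and the flat background shows ringing — characteristic JPEG degradation.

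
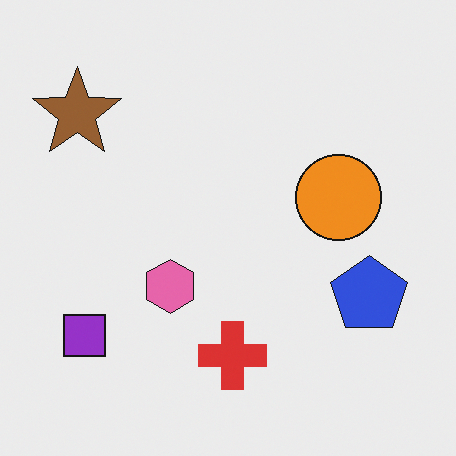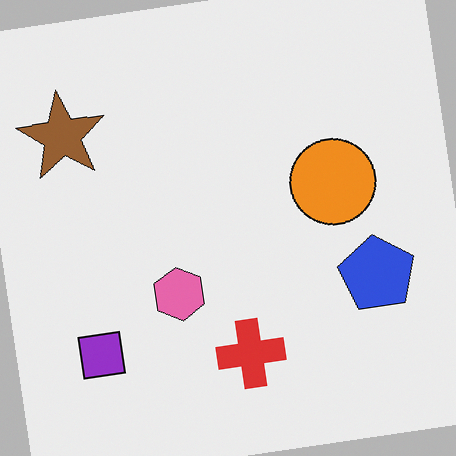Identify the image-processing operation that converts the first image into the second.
Rotated counter-clockwise by a small amount.

Every shape is tilted by the same angle and the image corners show triangular fill wedges — a whole-image rotation by a non-right angle.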